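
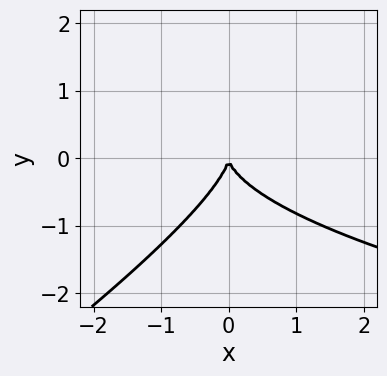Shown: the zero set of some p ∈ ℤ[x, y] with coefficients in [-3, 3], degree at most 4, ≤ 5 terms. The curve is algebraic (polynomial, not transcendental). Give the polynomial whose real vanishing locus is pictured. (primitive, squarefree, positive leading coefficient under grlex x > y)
(a) deg p = 3.
(b) Against the integer gridlines: one x-axis crossing is at x = 0; it meets the y-axis at y = 0 (among the integer gridlines).
(c) Putting this together gives p.

2*x*y^2 - 3*y^3 - 3*x^2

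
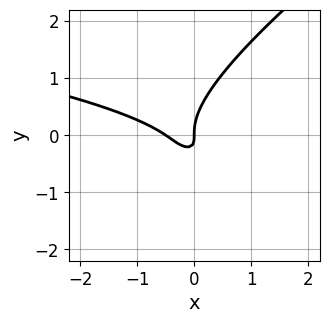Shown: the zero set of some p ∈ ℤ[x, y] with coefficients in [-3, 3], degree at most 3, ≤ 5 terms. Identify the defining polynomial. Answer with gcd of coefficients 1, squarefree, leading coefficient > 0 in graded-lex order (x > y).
2*x*y^2 - 3*y^3 + 2*x^2 + 3*x*y + x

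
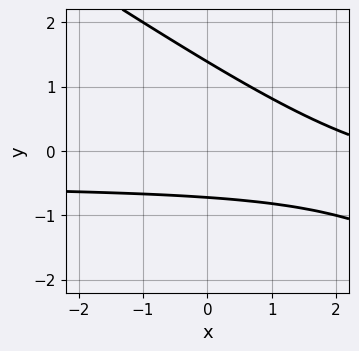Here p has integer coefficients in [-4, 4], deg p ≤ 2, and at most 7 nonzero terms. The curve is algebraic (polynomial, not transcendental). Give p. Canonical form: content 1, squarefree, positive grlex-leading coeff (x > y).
2*x*y + 3*y^2 + x - 2*y - 3

1. The degree is 2 — no degree-1 curve has this shape.
2. Observable constraints: the curve avoids every integer x-axis point in the box.
3. Assembling these constraints gives the stated polynomial.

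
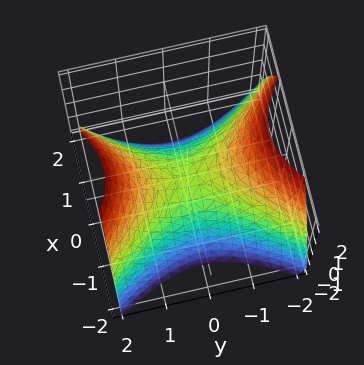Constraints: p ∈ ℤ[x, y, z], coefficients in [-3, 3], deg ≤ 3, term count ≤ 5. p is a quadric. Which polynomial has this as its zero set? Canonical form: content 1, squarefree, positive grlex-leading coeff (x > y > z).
3*x^2 - 2*y^2 + 3*z

The degree is 2 — a saddle surface; a quadric.
Symmetries: mirror symmetry y ↦ −y ⇒ only even powers of y; the x ↦ −x reflection is a symmetry, so x appears only in even powers.
Checking where it meets the axes: one x-axis crossing is at x = 0; one y-axis crossing is at y = 0.
Together with the visible shape, these determine p as stated.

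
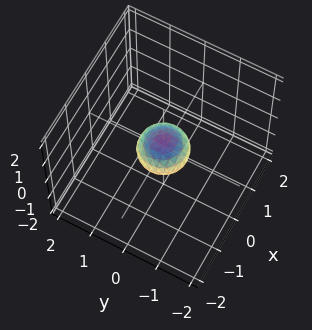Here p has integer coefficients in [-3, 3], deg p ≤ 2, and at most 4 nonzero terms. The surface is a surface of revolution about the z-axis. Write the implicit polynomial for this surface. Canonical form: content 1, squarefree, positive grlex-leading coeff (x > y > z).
2*x^2 + 2*y^2 + 3*z^2 - 1

deg p = 2. The shape is more complex than any degree-1 surface.
By symmetry, the surface is invariant under rotation about z: p = q(x² + y², z).
Against the integer gridlines: a circular section at z = 0 has radius between 0 and 1.
The integer polynomial consistent with all of this is the stated p.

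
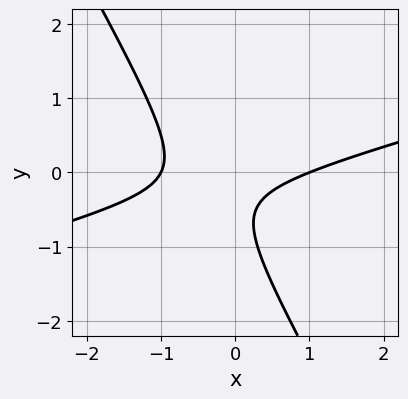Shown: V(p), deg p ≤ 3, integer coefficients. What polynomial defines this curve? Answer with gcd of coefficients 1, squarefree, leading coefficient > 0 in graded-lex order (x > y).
1. deg p = 2. A generic line meets the curve in up to 2 points.
2. Reading off the gridlines: the curve avoids every integer y-axis point in the box; among the integer gridlines, it crosses the x-axis at x ∈ {-1, 1}.
3. Matching integer coefficients to the picture gives p.

x^2 - 3*x*y - 2*y^2 - 2*y - 1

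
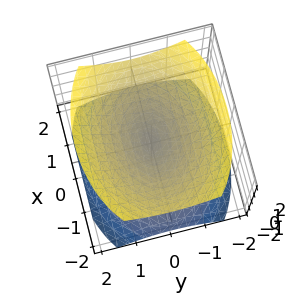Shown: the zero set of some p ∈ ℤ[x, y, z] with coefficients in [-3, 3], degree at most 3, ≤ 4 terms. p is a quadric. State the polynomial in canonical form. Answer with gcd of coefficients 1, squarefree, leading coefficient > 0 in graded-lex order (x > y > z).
1. The picture has 2 separate pieces. They look like related sheets of one shape, so recover p as a whole.
2. deg p = 2. Two nappes meeting at a single point; a quadric.
3. Symmetries: the x ↦ −x reflection is a symmetry, so x appears only in even powers; mirror symmetry z ↦ −z ⇒ only even powers of z; the y ↦ −y reflection is a symmetry, so y appears only in even powers.
4. Reading off the gridlines: it meets the z-axis at z = 0 (among the integer gridlines); one x-axis crossing is at x = 0; it meets the y-axis at y = 0 (among the integer gridlines).
5. The integer polynomial consistent with all of this is the stated p.

x^2 + 2*y^2 - 2*z^2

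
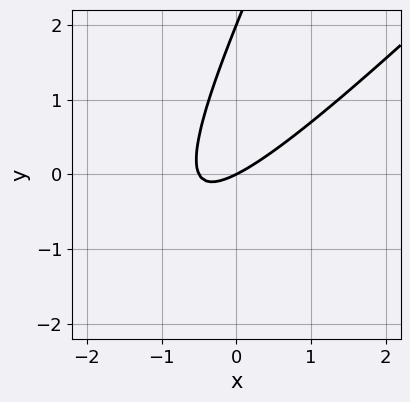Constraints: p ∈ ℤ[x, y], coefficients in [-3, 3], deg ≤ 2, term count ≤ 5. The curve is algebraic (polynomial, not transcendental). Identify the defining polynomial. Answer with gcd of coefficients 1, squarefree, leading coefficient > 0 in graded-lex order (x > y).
2*x^2 - 3*x*y + y^2 + x - 2*y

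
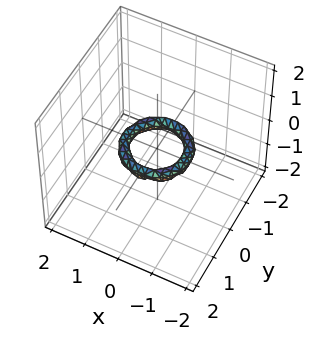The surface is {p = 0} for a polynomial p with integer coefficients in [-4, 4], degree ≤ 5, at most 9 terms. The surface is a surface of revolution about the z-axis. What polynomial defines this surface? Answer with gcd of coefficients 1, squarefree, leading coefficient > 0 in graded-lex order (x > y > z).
(a) The degree is 4 — the shape is more complex than any degree-3 surface.
(b) Symmetries: the z-axis is an axis of rotation, so x and y enter only as x² + y².
(c) Reading off the gridlines: the surface avoids every integer z-axis point in the box; the y-axis gridline crossings are at y ∈ {-1, 1}.
(d) Solving for integer coefficients yields p as stated. Check: (1, 0, 0) on the x-axis lies on the surface, and p(1, 0, 0) = 0. ✓

2*x^4 + 4*x^2*y^2 + 2*y^4 - 3*x^2 - 3*y^2 + 3*z^2 + 1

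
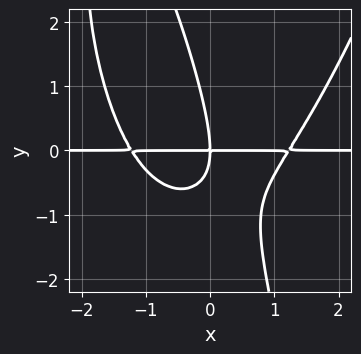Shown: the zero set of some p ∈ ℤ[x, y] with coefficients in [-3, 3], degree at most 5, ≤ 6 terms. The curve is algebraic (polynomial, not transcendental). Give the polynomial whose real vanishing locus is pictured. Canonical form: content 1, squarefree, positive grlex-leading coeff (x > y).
First, the degree is 4 — a generic line meets the curve in up to 4 points.
Next, from the axis intercepts and sections: one y-axis crossing is at y = 0; the visible x-axis segment lies entirely on the curve.
Finally, these observations pin down the coefficients.

2*x^3*y - 3*x*y^2 - y^3 - 3*x*y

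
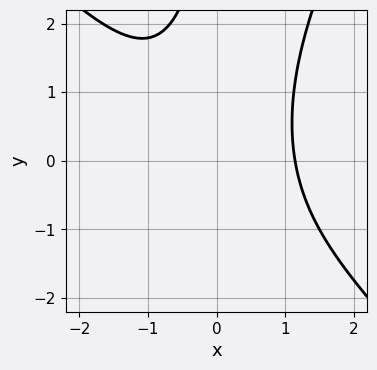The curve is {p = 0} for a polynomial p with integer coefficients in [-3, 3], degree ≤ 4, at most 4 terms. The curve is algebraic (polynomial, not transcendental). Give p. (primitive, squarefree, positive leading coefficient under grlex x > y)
deg p = 3. No degree-2 curve has this shape.
Observable constraints: no y-intercept at any integer in the box.
Assembling these constraints gives the stated polynomial.

2*x^3 + x^2*y - x*y^2 - 3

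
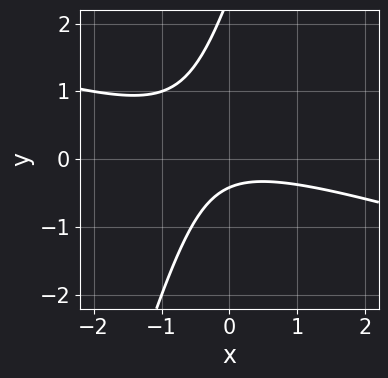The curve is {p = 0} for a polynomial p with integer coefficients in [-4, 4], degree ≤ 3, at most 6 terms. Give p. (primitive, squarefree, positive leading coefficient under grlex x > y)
(a) deg p = 2.
(b) Against the integer gridlines: no x-intercept at any integer in the box.
(c) These observations pin down the coefficients.

x^2 + 3*x*y - y^2 + 2*y + 1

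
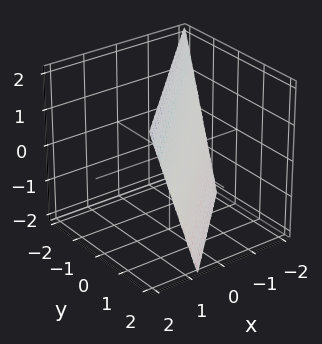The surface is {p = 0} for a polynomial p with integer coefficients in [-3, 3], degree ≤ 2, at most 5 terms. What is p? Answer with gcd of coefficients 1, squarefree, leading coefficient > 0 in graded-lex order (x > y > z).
1. deg p = 1. The surface is flat (a plane).
2. Against the integer gridlines: it meets the z-axis at z = 2 (among the integer gridlines).
3. These observations pin down the coefficients.

3*x - 3*y - z + 2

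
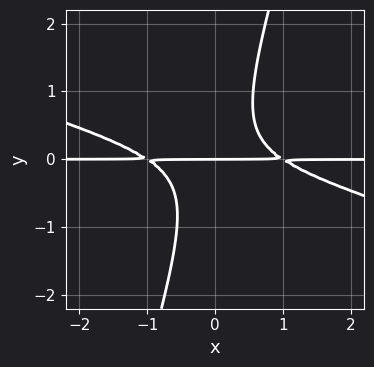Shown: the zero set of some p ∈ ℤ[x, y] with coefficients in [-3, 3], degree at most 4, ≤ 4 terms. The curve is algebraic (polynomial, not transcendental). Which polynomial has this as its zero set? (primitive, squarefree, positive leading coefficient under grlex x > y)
x^2*y + 3*x*y^2 - y^3 - y

First, the degree is 3 — no degree-2 curve has this shape.
Then, from the axis intercepts and sections: it crosses the y-axis at the gridline y = 0; every point of the x-axis in the box is on the curve.
Finally, fitting integer coefficients to these (and the overall shape) gives p.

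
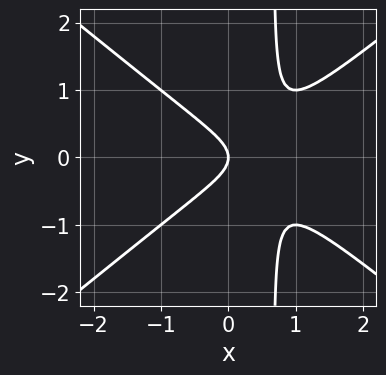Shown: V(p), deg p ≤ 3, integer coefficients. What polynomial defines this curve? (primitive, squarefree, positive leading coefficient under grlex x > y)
1. Degree: a generic line meets the curve in up to 3 points, so deg p = 3.
2. Symmetries: mirror symmetry y ↦ −y ⇒ only even powers of y.
3. From the visible intercepts: it meets the x-axis at x = 0 (among the integer gridlines); one y-axis crossing is at y = 0.
4. These observations pin down the coefficients.

2*x^3 - 3*x*y^2 - 2*x^2 + 2*y^2 + x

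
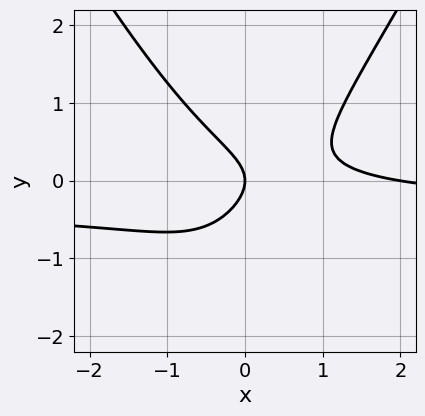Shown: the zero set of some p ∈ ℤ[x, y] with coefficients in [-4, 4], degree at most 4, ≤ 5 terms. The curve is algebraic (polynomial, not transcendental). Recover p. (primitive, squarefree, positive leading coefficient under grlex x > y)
First, degree: a generic line meets the curve in up to 3 points, so deg p = 3.
Next, checking where it meets the axes: among the integer gridlines, it crosses the x-axis at x ∈ {0, 2}; one y-axis crossing is at y = 0.
Finally, fitting integer coefficients to these (and the overall shape) gives p.

3*x^2*y - y^3 + x^2 - 3*y^2 - 2*x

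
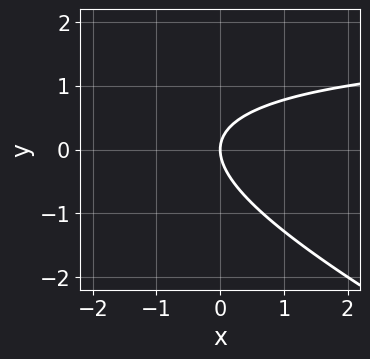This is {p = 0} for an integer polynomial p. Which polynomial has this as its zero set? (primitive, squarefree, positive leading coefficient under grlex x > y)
x*y + 2*y^2 - 2*x

1. The degree is 2 — a generic line meets the curve in up to 2 points.
2. Observable constraints: it crosses the x-axis at the gridline x = 0; it crosses the y-axis at the gridline y = 0.
3. The integer polynomial consistent with all of this is the stated p.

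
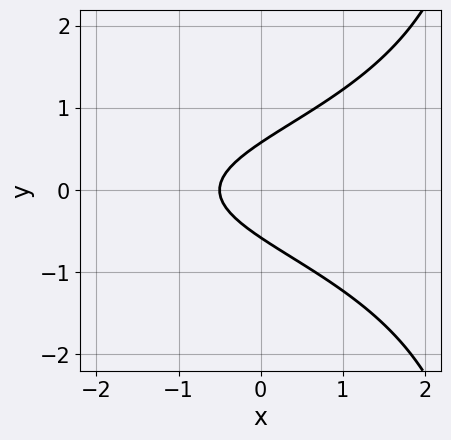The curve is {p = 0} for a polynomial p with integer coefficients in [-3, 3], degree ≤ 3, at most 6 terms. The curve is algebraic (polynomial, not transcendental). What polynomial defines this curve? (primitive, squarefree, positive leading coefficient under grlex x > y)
x*y^2 - 3*y^2 + 2*x + 1

(a) The degree is 3 — the shape is more complex than any degree-2 curve.
(b) Symmetries: the y ↦ −y reflection is a symmetry, so y appears only in even powers.
(c) Together with the visible shape, these determine p as stated.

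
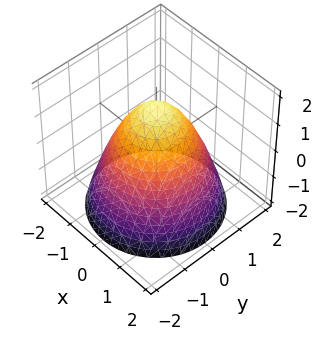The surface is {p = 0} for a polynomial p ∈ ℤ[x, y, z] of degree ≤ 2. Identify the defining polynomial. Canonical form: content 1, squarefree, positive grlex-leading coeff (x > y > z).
2*x^2 + 2*y^2 + 2*z - 3

(a) Degree: a generic line meets the surface in up to 2 points, so deg p = 2.
(b) By symmetry, the surface is invariant under rotation about z: p = q(x² + y², z).
(c) Reading off the gridlines: a circular section at z = -1 has radius between 1 and 2.
(d) Assembling these constraints gives the stated polynomial.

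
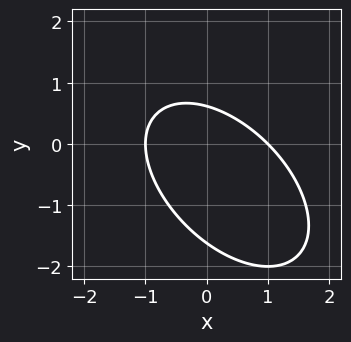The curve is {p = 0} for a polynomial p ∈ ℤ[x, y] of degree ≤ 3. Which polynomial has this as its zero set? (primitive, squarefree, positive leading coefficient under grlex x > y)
x^2 + x*y + y^2 + y - 1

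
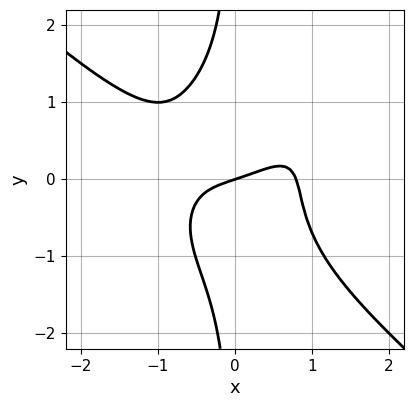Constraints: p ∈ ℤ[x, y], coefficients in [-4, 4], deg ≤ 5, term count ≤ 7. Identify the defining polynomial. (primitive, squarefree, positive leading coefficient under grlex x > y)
1. deg p = 4.
2. Reading off the gridlines: it crosses the x-axis at the gridline x = 0; one y-axis crossing is at y = 0.
3. Together with the visible shape, these determine p as stated.

2*x^4 + 3*x*y^3 - 3*x^2*y - x + 3*y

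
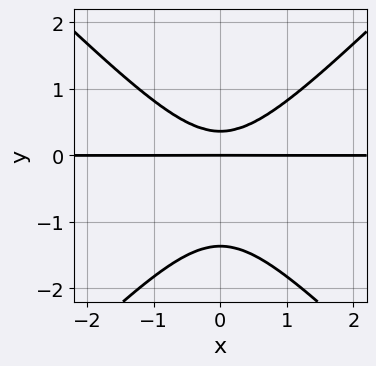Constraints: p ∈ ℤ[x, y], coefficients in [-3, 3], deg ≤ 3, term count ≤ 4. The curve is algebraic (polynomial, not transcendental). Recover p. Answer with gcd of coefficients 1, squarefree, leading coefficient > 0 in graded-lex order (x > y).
Degree: a generic line meets the curve in up to 3 points, so deg p = 3.
Symmetries: the x ↦ −x reflection is a symmetry, so x appears only in even powers.
Observable constraints: the visible x-axis segment lies entirely on the curve; it meets the y-axis at y = 0 (among the integer gridlines).
The integer polynomial consistent with all of this is the stated p.

2*x^2*y - 2*y^3 - 2*y^2 + y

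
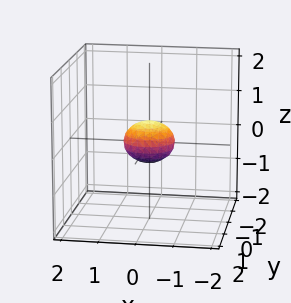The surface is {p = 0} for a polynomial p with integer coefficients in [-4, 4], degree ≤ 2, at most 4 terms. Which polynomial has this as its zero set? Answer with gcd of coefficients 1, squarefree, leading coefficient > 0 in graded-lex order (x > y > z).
(a) Degree: a closed, bounded, convex surface; a quadric, so deg p = 2.
(b) Symmetries: mirror symmetry z ↦ −z ⇒ only even powers of z; rotational symmetry about the z-axis ⇒ p depends on x, y only through x² + y².
(c) Against the integer gridlines: a circular section at z = 0 has radius between 0 and 1.
(d) Together with the visible shape, these determine p as stated.

2*x^2 + 2*y^2 + 3*z^2 - 1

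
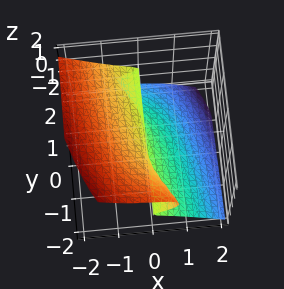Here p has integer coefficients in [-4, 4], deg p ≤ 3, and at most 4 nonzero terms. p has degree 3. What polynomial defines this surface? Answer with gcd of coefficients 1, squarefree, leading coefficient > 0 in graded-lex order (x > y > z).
2*x^3 + 2*y*z^2 + 3*z^3 + x

(a) Degree: the shape is more complex than any degree-2 surface, so deg p = 3.
(b) From the axis intercepts and sections: one z-axis crossing is at z = 0; the visible y-axis segment lies entirely on the surface; it meets the x-axis at x = 0 (among the integer gridlines).
(c) Assembling these constraints gives the stated polynomial.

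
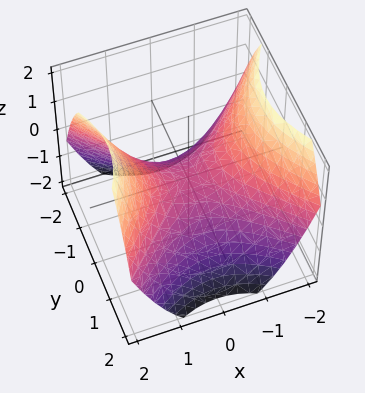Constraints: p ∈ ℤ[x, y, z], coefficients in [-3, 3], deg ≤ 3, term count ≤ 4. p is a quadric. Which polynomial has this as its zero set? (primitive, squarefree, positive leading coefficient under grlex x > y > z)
2*x^2 - 2*y^2 - 3*z

deg p = 2. A saddle surface; a quadric.
Symmetries: it's symmetric under x → −x, forcing even powers of x; mirror symmetry y ↦ −y ⇒ only even powers of y.
Reading off the gridlines: it crosses the y-axis at the gridline y = 0; one z-axis crossing is at z = 0.
Matching integer coefficients to the picture gives p.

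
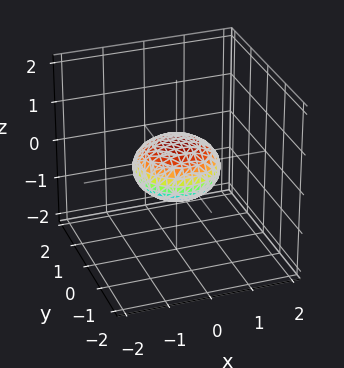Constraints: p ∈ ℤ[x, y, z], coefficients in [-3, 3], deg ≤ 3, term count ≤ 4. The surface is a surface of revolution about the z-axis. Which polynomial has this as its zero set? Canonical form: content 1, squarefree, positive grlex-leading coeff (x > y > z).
First, the degree is 2 — a generic line meets the surface in up to 2 points.
Then, by symmetry, the z-axis is an axis of rotation, so x and y enter only as x² + y².
Next, checking where it meets the axes: a circular section at z = 0 has radius exactly 1; the x-axis gridline crossings are at x ∈ {-1, 1}.
Finally, matching integer coefficients to the picture gives p. Check: (0, -1, 0) on the y-axis lies on the surface, and p(0, -1, 0) = 0. ✓

x^2 + y^2 + 2*z^2 - 1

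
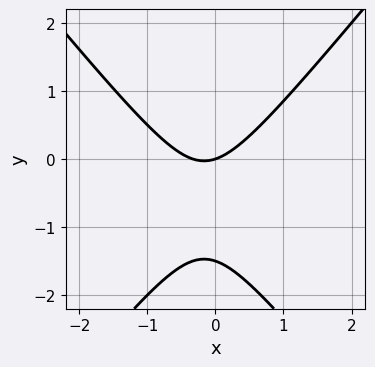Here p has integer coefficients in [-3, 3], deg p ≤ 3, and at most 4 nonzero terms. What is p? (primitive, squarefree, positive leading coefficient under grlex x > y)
1. The degree is 2 — a generic line meets the curve in up to 2 points.
2. From the axis intercepts and sections: it meets the x-axis at x = 0 (among the integer gridlines); one y-axis crossing is at y = 0.
3. The integer polynomial consistent with all of this is the stated p.

3*x^2 - 2*y^2 + x - 3*y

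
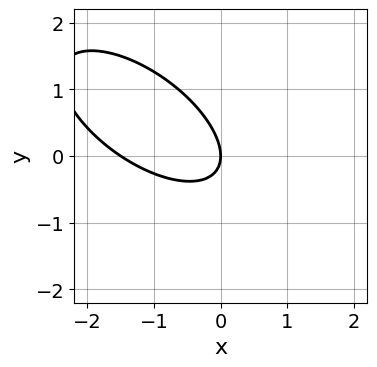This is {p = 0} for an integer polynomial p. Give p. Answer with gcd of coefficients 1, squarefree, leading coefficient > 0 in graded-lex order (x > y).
2*x^2 + 3*x*y + 3*y^2 + 3*x

1. Degree: the shape is more complex than any degree-1 curve, so deg p = 2.
2. Observable constraints: it meets the y-axis at y = 0 (among the integer gridlines); it meets the x-axis at x = 0 (among the integer gridlines).
3. Together with the visible shape, these determine p as stated.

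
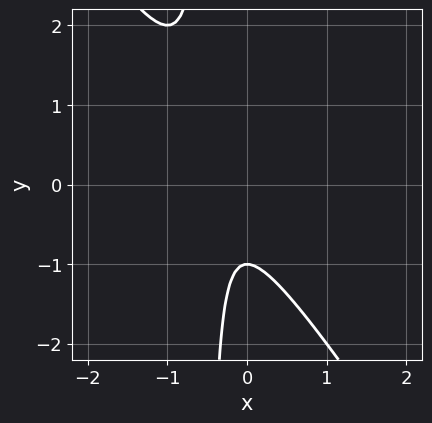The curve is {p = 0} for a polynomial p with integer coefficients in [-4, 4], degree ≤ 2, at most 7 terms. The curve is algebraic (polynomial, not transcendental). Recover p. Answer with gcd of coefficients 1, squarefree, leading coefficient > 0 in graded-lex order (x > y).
3*x^2 + 2*x*y + 2*x + y + 1

Degree: no degree-1 curve has this shape, so deg p = 2.
From the visible intercepts: it meets the y-axis at y = -1 (among the integer gridlines); the curve avoids every integer x-axis point in the box.
Assembling these constraints gives the stated polynomial.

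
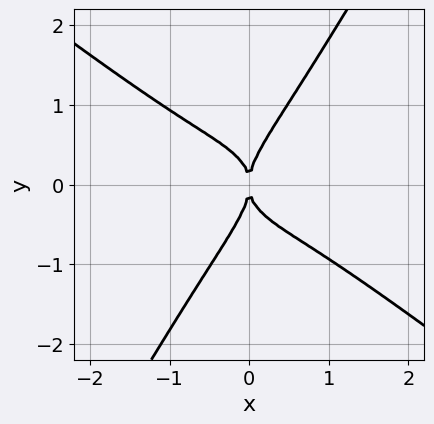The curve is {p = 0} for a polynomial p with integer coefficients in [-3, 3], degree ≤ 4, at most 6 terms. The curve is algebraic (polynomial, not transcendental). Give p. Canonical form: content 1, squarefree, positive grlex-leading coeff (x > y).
2*x^4 + 3*x*y^3 - 2*y^4 + 2*x^2

1. deg p = 4.
2. From the axis intercepts and sections: it crosses the y-axis at the gridline y = 0; one x-axis crossing is at x = 0.
3. Solving for integer coefficients yields p as stated.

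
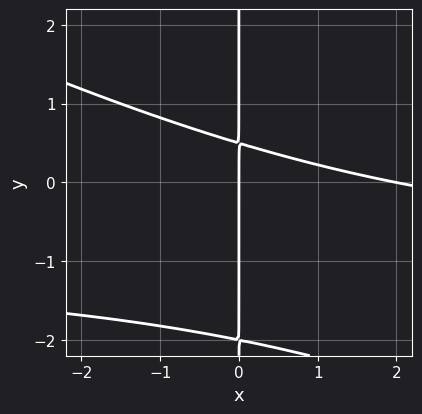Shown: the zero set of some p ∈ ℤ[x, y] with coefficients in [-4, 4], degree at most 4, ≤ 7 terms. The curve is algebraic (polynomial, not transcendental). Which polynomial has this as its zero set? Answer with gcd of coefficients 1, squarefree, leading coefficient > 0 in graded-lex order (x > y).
x^2*y + 2*x*y^2 + x^2 + 3*x*y - 2*x

(a) Degree: a generic line meets the curve in up to 3 points, so deg p = 3.
(b) From the visible intercepts: among the integer gridlines, it crosses the x-axis at x ∈ {0, 2}; every point of the y-axis in the box is on the curve.
(c) Matching integer coefficients to the picture gives p.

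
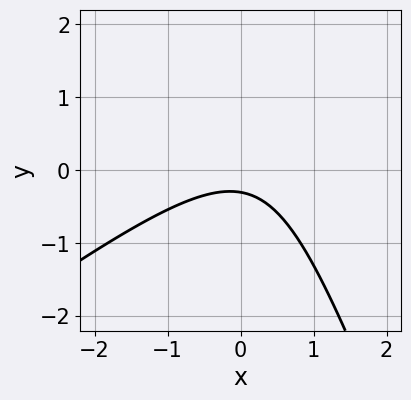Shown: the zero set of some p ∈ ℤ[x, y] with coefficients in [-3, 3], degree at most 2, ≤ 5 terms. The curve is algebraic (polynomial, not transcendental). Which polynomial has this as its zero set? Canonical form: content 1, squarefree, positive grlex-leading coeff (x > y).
2*x^2 - 2*x*y - y^2 + 3*y + 1

1. Degree: no degree-1 curve has this shape, so deg p = 2.
2. Against the integer gridlines: no x-intercept at any integer in the box.
3. Solving for integer coefficients yields p as stated.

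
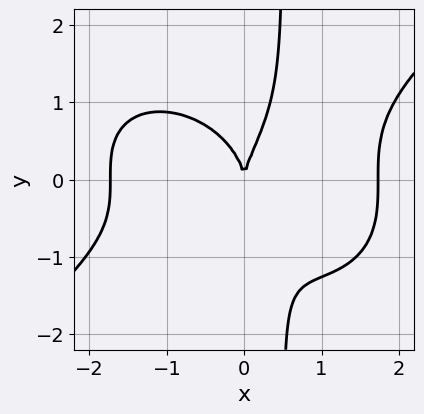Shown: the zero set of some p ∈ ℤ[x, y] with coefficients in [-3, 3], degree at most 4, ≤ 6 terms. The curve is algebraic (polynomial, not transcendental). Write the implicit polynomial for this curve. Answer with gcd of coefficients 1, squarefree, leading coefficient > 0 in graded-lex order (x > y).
Degree: no degree-3 curve has this shape, so deg p = 4.
From the visible intercepts: it crosses the x-axis at the gridline x = 0; one y-axis crossing is at y = 0.
Together with the visible shape, these determine p as stated.

x^4 - 2*x*y^3 + y^3 - 3*x^2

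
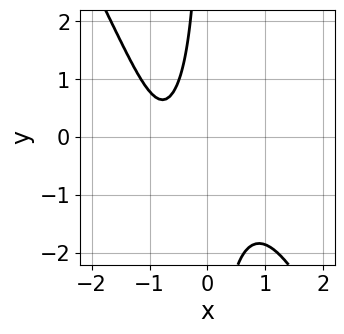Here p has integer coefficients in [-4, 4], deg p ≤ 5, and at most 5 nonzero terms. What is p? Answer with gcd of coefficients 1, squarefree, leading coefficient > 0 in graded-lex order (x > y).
(a) Degree: a generic line meets the curve in up to 4 points, so deg p = 4.
(b) Checking where it meets the axes: the curve avoids every integer x-axis point in the box; the curve avoids every integer y-axis point in the box.
(c) The integer polynomial consistent with all of this is the stated p.

3*x^4 - x^2*y^2 + 3*x*y + 3*x + 3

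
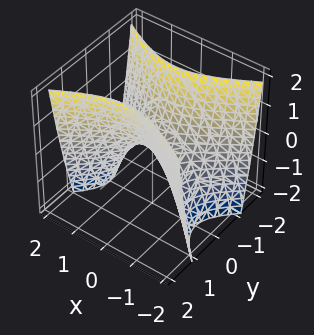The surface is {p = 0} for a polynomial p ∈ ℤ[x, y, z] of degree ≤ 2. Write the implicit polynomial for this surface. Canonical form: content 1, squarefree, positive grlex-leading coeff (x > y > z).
(a) deg p = 2. A saddle surface; a quadric.
(b) Symmetries: mirror symmetry y ↦ −y ⇒ only even powers of y; the x ↦ −x reflection is a symmetry, so x appears only in even powers.
(c) From the visible intercepts: it crosses the z-axis at the gridline z = 0; it crosses the y-axis at the gridline y = 0; one x-axis crossing is at x = 0.
(d) Solving for integer coefficients yields p as stated.

x^2 - 2*y^2 + z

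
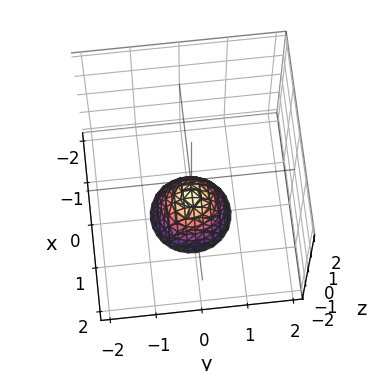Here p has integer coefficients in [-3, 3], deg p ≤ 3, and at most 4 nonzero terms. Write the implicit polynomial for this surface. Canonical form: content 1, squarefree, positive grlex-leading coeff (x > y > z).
3*x^2 + 3*y^2 + 2*z + 2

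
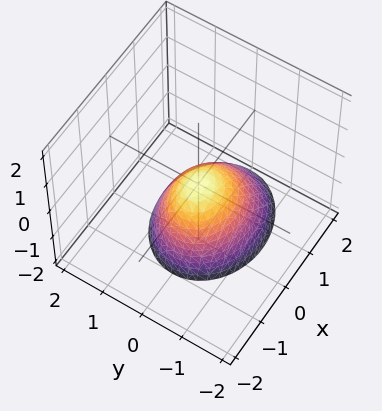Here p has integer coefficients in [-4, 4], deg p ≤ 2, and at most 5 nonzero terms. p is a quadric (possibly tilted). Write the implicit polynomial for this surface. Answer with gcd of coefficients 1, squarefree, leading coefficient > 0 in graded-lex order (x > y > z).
Degree: a generic line meets the surface in up to 2 points, so deg p = 2.
Against the integer gridlines: it crosses the y-axis at the gridline y = 0; it crosses the x-axis at the gridline x = 0; one z-axis crossing is at z = 0.
These observations pin down the coefficients.

2*x^2 + x*z + 3*y^2 + 2*z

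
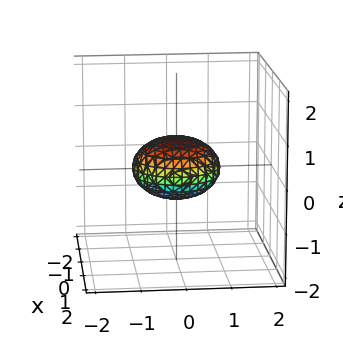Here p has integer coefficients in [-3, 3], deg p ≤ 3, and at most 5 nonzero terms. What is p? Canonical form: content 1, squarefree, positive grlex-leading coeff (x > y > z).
x^2 + y^2 + 2*z^2 - 1

(a) deg p = 2.
(b) By symmetry, the z-axis is an axis of rotation, so x and y enter only as x² + y²; mirror symmetry z ↦ −z ⇒ only even powers of z.
(c) From the axis intercepts and sections: the y-axis gridline crossings are at y ∈ {-1, 1}; a circular section at z = 0 has radius exactly 1; the x-axis gridline crossings are at x ∈ {-1, 1}.
(d) Solving for integer coefficients yields p as stated.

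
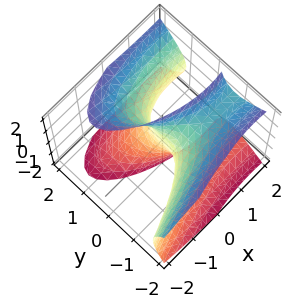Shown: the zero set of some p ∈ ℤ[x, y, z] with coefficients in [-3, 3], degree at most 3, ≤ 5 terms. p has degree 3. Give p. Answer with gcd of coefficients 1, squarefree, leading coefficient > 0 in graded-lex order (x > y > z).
2*y^3 - 2*y*z^2 + x^2 - 3*x

1. Degree: a generic line meets the surface in up to 3 points, so deg p = 3.
2. Checking where it meets the axes: the visible z-axis segment lies entirely on the surface; one x-axis crossing is at x = 0.
3. Together with the visible shape, these determine p as stated.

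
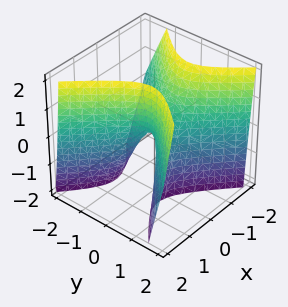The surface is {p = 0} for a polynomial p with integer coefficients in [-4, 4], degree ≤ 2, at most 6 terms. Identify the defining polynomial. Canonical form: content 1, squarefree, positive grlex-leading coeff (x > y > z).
3*x^2 + x*z - 3*y^2 + y*z - z

(a) Degree: no degree-1 surface has this shape, so deg p = 2.
(b) Checking where it meets the axes: one x-axis crossing is at x = 0; one y-axis crossing is at y = 0; one z-axis crossing is at z = 0.
(c) Fitting integer coefficients to these (and the overall shape) gives p.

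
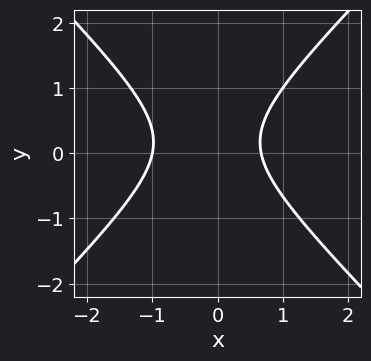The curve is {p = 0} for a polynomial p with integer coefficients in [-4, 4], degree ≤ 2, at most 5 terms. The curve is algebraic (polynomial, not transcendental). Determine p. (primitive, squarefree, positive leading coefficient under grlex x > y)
3*x^2 - 3*y^2 + x + y - 2

1. The degree is 2 — no degree-1 curve has this shape.
2. From the axis intercepts and sections: it misses every integer gridline on the y-axis; one x-axis crossing is at x = -1.
3. Matching integer coefficients to the picture gives p.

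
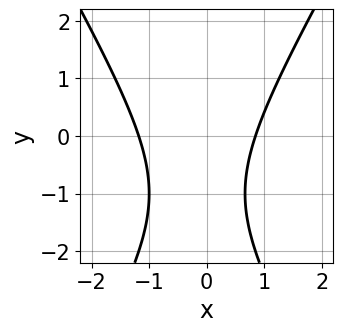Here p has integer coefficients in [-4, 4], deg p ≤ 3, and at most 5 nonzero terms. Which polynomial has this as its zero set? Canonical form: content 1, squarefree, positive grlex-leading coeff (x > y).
(a) The degree is 2 — no degree-1 curve has this shape.
(b) From the visible intercepts: no y-intercept at any integer in the box.
(c) The integer polynomial consistent with all of this is the stated p.

3*x^2 - y^2 + x - 2*y - 3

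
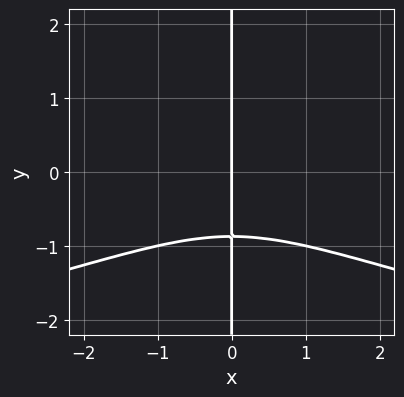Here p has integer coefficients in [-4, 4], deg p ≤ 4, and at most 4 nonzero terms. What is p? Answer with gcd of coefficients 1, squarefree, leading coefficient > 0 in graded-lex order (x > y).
The degree is 4 — no degree-3 curve has this shape.
Checking where it meets the axes: every point of the y-axis in the box is on the curve; one x-axis crossing is at x = 0.
Matching integer coefficients to the picture gives p.

3*x*y^3 + x^3 + 2*x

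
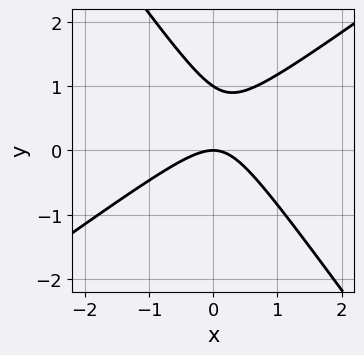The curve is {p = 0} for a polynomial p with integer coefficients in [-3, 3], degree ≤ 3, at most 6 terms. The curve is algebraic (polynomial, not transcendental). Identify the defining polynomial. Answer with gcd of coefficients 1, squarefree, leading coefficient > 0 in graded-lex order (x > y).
1. The degree is 2 — the shape is more complex than any degree-1 curve.
2. Observable constraints: it meets the x-axis at x = 0 (among the integer gridlines); the y-axis gridline crossings are at y ∈ {0, 1}.
3. Together with the visible shape, these determine p as stated.

3*x^2 - 2*x*y - 3*y^2 + 3*y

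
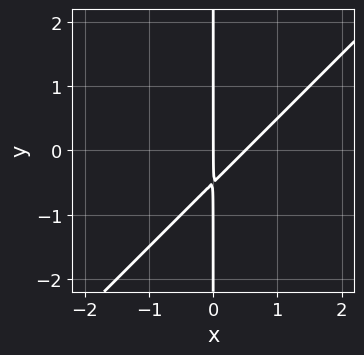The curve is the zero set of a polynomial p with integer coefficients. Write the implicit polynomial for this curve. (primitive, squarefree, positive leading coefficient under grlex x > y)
2*x^2 - 2*x*y - x

First, deg p = 2. A generic line meets the curve in up to 2 points.
Next, reading off the gridlines: the visible y-axis segment lies entirely on the curve; it meets the x-axis at x = 0 (among the integer gridlines).
Finally, matching integer coefficients to the picture gives p.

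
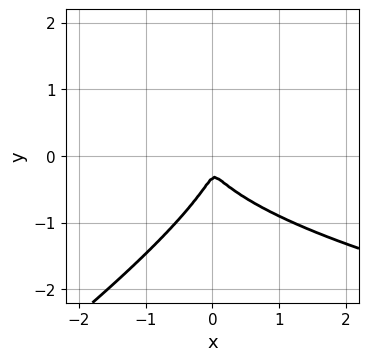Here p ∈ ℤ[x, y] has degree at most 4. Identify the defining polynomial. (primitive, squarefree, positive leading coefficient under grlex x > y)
2*x*y^2 - 3*y^3 - 3*x^2 - y^2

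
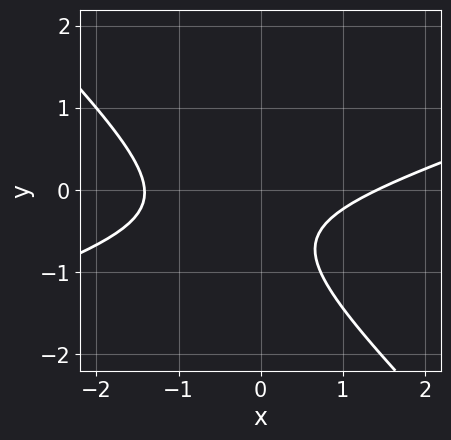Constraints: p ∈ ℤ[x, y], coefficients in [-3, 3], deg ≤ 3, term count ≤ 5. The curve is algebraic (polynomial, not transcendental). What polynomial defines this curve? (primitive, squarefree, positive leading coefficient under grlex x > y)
x^2 - 2*x*y - 3*y^2 - 3*y - 2

(a) The degree is 2 — a generic line meets the curve in up to 2 points.
(b) Checking where it meets the axes: it misses every integer gridline on the y-axis.
(c) These observations pin down the coefficients.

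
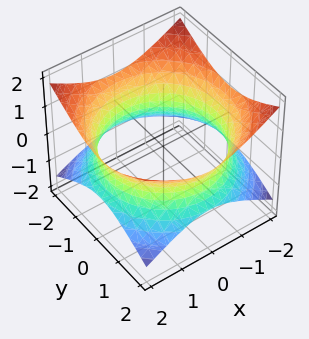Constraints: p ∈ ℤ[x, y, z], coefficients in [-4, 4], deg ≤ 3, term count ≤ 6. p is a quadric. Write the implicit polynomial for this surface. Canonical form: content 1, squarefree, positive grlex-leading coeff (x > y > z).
Degree: one connected sheet with a waist; a quadric, so deg p = 2.
By symmetry, every cross-section ⟂ z is a circle, so x, y appear only via x² + y²; it's symmetric under z → −z, forcing even powers of z.
From the axis intercepts and sections: a circular section at z = 0 has radius between 1 and 2; no z-intercept at any integer in the box.
Assembling these constraints gives the stated polynomial.

x^2 + y^2 - 2*z^2 - 3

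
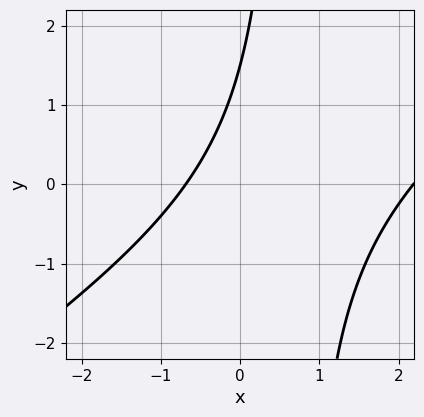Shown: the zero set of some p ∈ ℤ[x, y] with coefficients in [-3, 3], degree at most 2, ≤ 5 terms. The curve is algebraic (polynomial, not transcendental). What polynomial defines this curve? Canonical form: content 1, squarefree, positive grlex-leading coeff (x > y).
2*x^2 - 3*x*y - 3*x + 2*y - 3

deg p = 2.
Putting this together gives p.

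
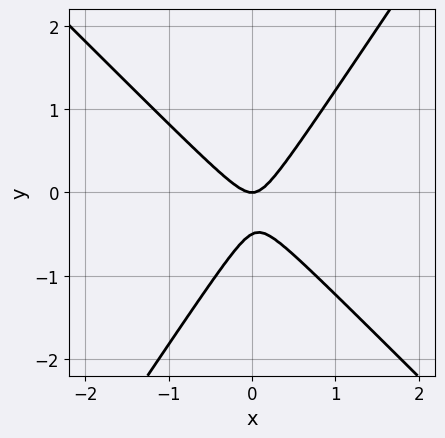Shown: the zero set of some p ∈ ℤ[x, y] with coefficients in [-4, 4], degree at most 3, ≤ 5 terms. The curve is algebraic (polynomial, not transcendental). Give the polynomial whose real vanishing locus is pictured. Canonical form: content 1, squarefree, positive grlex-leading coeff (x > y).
3*x^2 + x*y - 2*y^2 - y

(a) Degree: a generic line meets the curve in up to 2 points, so deg p = 2.
(b) Reading off the gridlines: one x-axis crossing is at x = 0; it meets the y-axis at y = 0 (among the integer gridlines).
(c) Together with the visible shape, these determine p as stated.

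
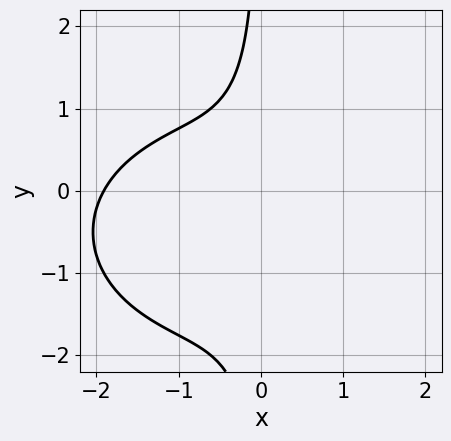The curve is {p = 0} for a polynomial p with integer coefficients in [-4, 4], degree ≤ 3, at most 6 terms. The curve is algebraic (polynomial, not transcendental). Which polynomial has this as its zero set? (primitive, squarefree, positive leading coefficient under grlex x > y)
2*x^3 + 3*x*y^2 + 3*x^2 + 3*x*y + 3

(a) The degree is 3 — the shape is more complex than any degree-2 curve.
(b) Reading off the gridlines: the curve avoids every integer y-axis point in the box.
(c) Putting this together gives p.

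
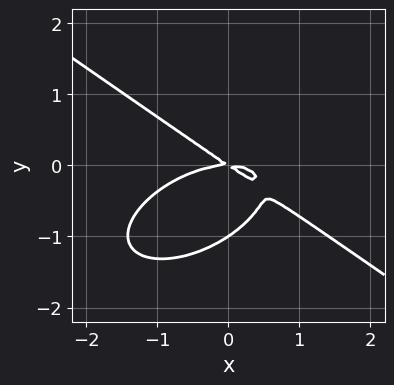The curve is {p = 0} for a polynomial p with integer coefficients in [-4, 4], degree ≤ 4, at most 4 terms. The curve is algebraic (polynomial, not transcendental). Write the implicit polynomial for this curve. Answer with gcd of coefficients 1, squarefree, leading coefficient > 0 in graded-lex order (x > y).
First, the degree is 3 — no degree-2 curve has this shape.
Next, from the axis intercepts and sections: it meets the x-axis at x = 0 (among the integer gridlines); among the integer gridlines, it crosses the y-axis at y ∈ {-1, 0}.
Finally, fitting integer coefficients to these (and the overall shape) gives p.

x^3 + 3*y^3 + 2*x*y + 3*y^2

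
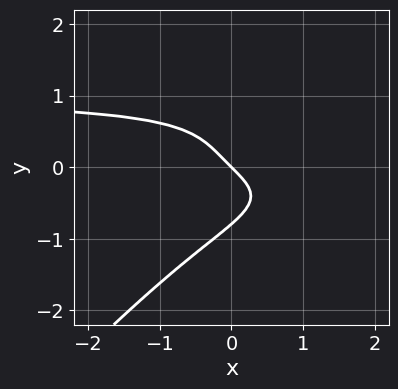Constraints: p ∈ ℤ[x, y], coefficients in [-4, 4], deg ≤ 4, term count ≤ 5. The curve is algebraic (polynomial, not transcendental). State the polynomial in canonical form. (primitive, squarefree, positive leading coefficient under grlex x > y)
2*x*y^3 - 2*y^4 - x*y^2 - x - y

Degree: no degree-3 curve has this shape, so deg p = 4.
Observable constraints: it crosses the x-axis at the gridline x = 0; it crosses the y-axis at the gridline y = 0.
Together with the visible shape, these determine p as stated.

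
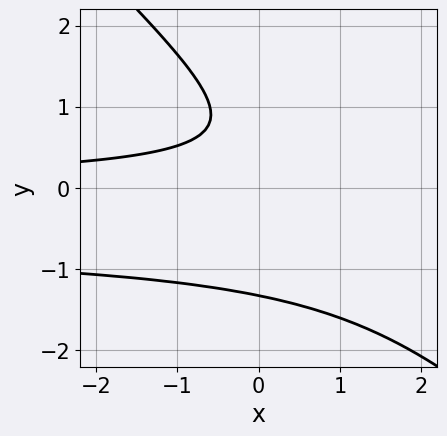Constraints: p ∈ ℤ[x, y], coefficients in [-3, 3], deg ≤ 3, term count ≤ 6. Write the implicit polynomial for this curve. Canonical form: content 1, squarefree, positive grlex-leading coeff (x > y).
3*x*y^2 + 3*y^3 + 2*x*y - 3*y + 3

First, the degree is 3 — the shape is more complex than any degree-2 curve.
Next, against the integer gridlines: it misses every integer gridline on the x-axis.
Finally, putting this together gives p.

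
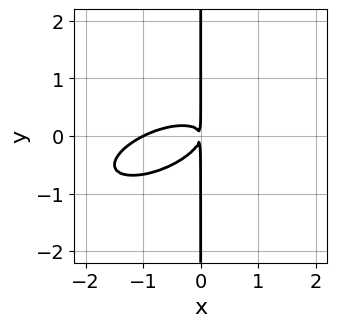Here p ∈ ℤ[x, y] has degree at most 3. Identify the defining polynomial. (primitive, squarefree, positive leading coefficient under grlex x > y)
1. Degree: a generic line meets the curve in up to 3 points, so deg p = 3.
2. From the visible intercepts: the visible y-axis segment lies entirely on the curve; one x-axis crossing is at x = -1.
3. Putting this together gives p.

x^3 - 2*x^2*y + 3*x*y^2 + x^2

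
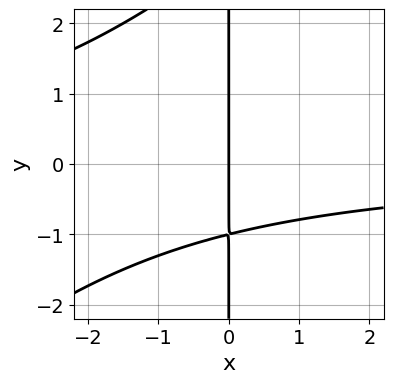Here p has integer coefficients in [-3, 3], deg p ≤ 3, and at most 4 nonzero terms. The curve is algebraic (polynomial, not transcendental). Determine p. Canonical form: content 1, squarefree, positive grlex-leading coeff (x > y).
x^2*y - x*y^2 + 2*x*y + 3*x

First, the degree is 3 — the shape is more complex than any degree-2 curve.
Next, checking where it meets the axes: every point of the y-axis in the box is on the curve; one x-axis crossing is at x = 0.
Finally, assembling these constraints gives the stated polynomial.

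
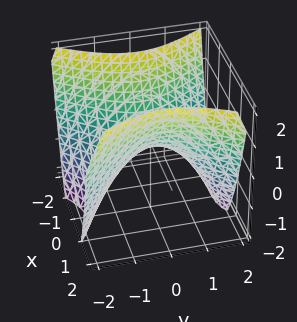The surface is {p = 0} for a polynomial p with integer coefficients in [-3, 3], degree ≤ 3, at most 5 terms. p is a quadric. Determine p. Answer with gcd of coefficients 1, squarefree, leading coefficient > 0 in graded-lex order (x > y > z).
Degree: a hyperbolic paraboloid; a quadric, so deg p = 2.
Symmetries: mirror symmetry y ↦ −y ⇒ only even powers of y; mirror symmetry x ↦ −x ⇒ only even powers of x.
Reading off the gridlines: it crosses the y-axis at the gridline y = 0; it crosses the x-axis at the gridline x = 0; one z-axis crossing is at z = 0.
Fitting integer coefficients to these (and the overall shape) gives p.

3*x^2 - 2*y^2 - 3*z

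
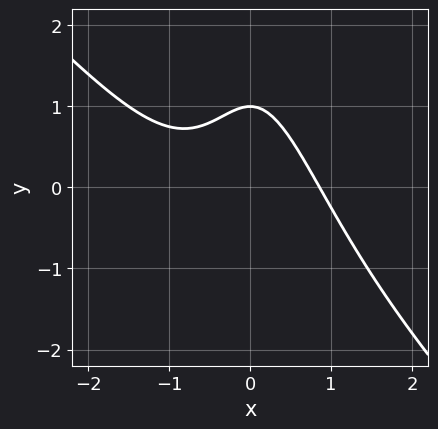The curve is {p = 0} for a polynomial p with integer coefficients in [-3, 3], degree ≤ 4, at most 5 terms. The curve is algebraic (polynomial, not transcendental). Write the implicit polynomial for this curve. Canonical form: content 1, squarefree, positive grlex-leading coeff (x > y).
2*x^3 + 2*x^2*y + x^2 + 2*y - 2

First, deg p = 3.
Next, from the visible intercepts: one y-axis crossing is at y = 1.
Finally, together with the visible shape, these determine p as stated.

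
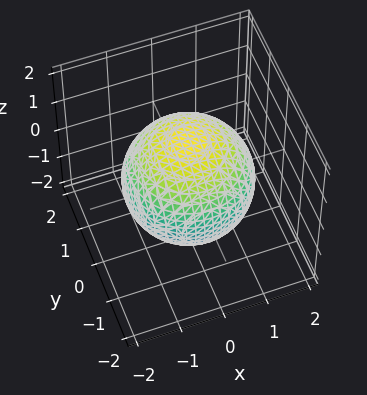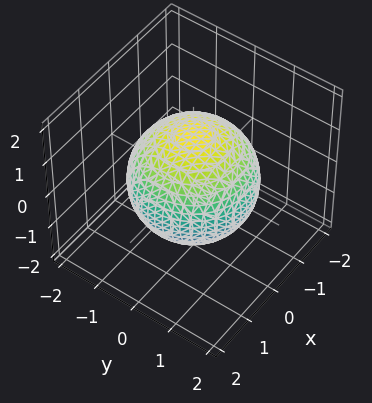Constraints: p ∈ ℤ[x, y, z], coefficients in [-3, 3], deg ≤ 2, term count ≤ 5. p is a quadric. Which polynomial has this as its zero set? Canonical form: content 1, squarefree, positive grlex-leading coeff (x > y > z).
deg p = 2. A closed, bounded, convex surface; a quadric.
By symmetry, the z-axis is an axis of rotation, so x and y enter only as x² + y²; the z ↦ −z reflection is a symmetry, so z appears only in even powers.
From the axis intercepts and sections: a circular section at z = 0 has radius between 1 and 2.
Assembling these constraints gives the stated polynomial.

x^2 + y^2 + z^2 - 2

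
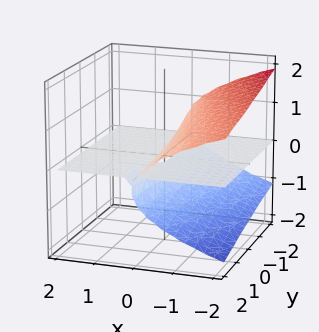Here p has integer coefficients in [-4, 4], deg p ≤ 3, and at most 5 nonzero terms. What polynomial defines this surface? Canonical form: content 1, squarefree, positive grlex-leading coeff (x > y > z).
y*z^2 + 3*z^3 + 3*x*z

First, the degree is 3 — the shape is more complex than any degree-2 surface.
Next, against the integer gridlines: it meets the z-axis at z = 0 (among the integer gridlines); every point of the y-axis in the box is on the surface; every point of the x-axis in the box is on the surface.
Finally, putting this together gives p.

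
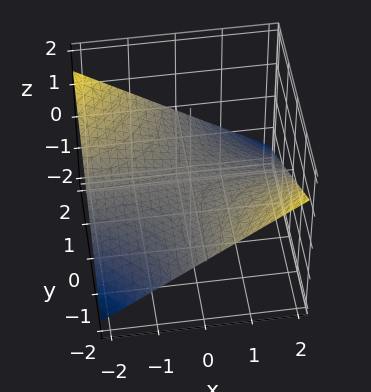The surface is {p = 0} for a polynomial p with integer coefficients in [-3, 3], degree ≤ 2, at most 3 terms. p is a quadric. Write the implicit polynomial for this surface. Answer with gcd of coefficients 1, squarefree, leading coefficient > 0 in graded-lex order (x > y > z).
x*y + 3*z

First, the degree is 2 — a saddle surface; a quadric.
Then, checking where it meets the axes: it meets the z-axis at z = 0 (among the integer gridlines); the visible x-axis segment lies entirely on the surface; every point of the y-axis in the box is on the surface.
Finally, these observations pin down the coefficients.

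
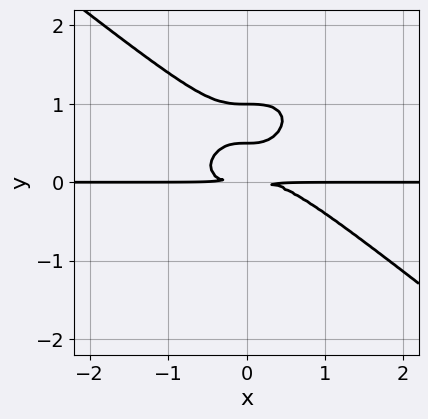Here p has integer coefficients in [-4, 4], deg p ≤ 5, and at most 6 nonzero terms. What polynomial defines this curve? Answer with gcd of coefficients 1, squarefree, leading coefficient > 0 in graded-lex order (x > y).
x^3*y + 2*y^4 - 3*y^3 + y^2

First, deg p = 4. A generic line meets the curve in up to 4 points.
Then, observable constraints: one y-axis crossing is at y = 1; the visible x-axis segment lies entirely on the curve.
Finally, assembling these constraints gives the stated polynomial.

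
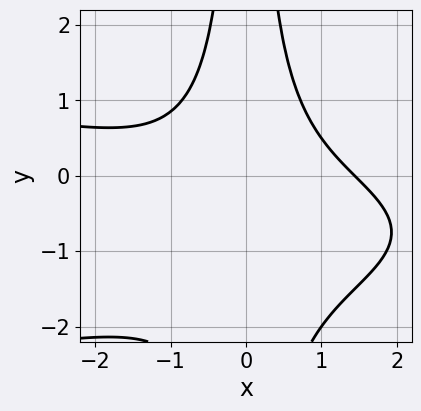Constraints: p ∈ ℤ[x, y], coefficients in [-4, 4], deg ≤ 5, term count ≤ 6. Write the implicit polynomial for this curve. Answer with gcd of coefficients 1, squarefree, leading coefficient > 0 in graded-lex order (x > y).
First, deg p = 4.
Next, from the axis intercepts and sections: no y-intercept at any integer in the box.
Finally, the integer polynomial consistent with all of this is the stated p.

2*x^2*y^2 + x^3 + 3*x^2*y - 3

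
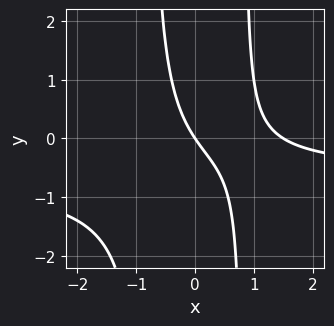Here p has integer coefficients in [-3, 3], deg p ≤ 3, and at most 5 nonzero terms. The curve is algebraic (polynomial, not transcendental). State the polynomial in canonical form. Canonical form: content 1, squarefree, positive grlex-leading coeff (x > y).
3*x^2*y + 2*x^2 - 3*x - 2*y

First, degree: the shape is more complex than any degree-2 curve, so deg p = 3.
Next, reading off the gridlines: it meets the x-axis at x = 0 (among the integer gridlines); one y-axis crossing is at y = 0.
Finally, matching integer coefficients to the picture gives p.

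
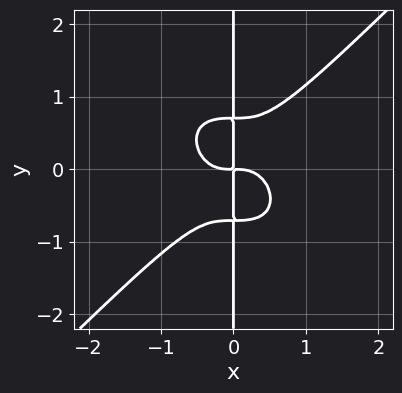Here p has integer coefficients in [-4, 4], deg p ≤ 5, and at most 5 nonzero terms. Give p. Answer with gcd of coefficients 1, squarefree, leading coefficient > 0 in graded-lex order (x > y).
2*x^4 - 2*x*y^3 + x*y

1. deg p = 4. No degree-3 curve has this shape.
2. From the axis intercepts and sections: the visible y-axis segment lies entirely on the curve.
3. Fitting integer coefficients to these (and the overall shape) gives p.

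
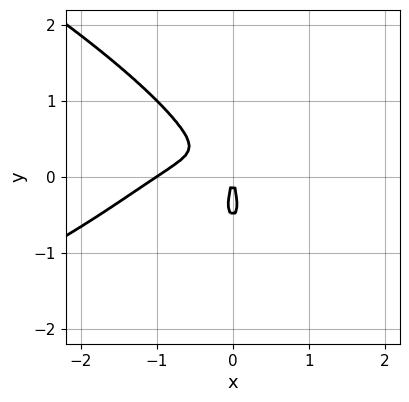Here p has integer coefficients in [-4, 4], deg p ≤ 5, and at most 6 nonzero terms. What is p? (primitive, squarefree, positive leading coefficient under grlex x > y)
2*y^4 + 2*x^3 - 3*x^2*y + y^3 + 2*x^2

1. Degree: a generic line meets the curve in up to 4 points, so deg p = 4.
2. From the visible intercepts: among the integer gridlines, it crosses the x-axis at x ∈ {-1, 0}; one y-axis crossing is at y = 0.
3. Together with the visible shape, these determine p as stated.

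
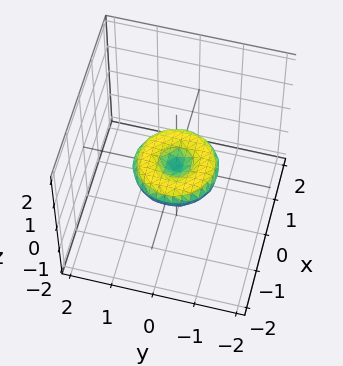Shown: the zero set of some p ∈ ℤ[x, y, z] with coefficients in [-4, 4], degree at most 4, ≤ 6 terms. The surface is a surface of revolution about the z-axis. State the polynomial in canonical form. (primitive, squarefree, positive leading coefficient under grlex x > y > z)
x^4 + 2*x^2*y^2 + y^4 - x^2 - y^2 + 3*z^2

Degree: the shape is more complex than any degree-3 surface, so deg p = 4.
Symmetry: the surface is invariant under rotation about z: p = q(x² + y², z).
Checking where it meets the axes: a circular section at z = 0 has radius exactly 1; among the integer gridlines, it crosses the y-axis at y ∈ {-1, 0, 1}; it meets the z-axis at z = 0 (among the integer gridlines); among the integer gridlines, it crosses the x-axis at x ∈ {-1, 0, 1}.
Matching integer coefficients to the picture gives p.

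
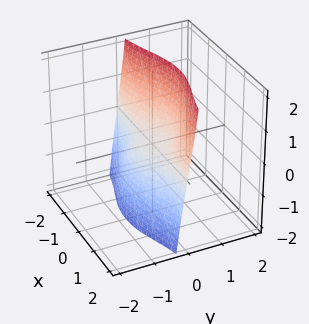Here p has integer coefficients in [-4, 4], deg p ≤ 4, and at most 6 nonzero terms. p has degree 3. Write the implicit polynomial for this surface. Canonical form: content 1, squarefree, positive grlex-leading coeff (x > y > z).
(a) The degree is 3 — the shape is more complex than any degree-2 surface.
(b) Reading off the gridlines: every point of the x-axis in the box is on the surface; one z-axis crossing is at z = 0.
(c) Together with the visible shape, these determine p as stated.

3*x^2*y + 3*y^3 + 2*y^2*z - 2*z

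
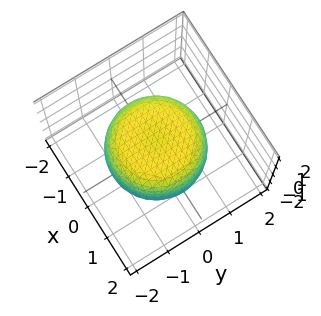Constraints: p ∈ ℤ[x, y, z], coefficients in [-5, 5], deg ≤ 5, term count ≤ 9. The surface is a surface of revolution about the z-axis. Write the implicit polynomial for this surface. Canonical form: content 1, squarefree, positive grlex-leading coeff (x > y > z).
deg p = 4. The shape is more complex than any degree-3 surface.
Symmetries: every cross-section ⟂ z is a circle, so x, y appear only via x² + y².
Against the integer gridlines: a circular section at z = -1 has radius exactly 1; among the integer gridlines, it crosses the z-axis at z ∈ {-1, 1}.
Assembling these constraints gives the stated polynomial.

2*x^4 + 4*x^2*y^2 + 2*y^4 - 2*x^2 - 2*y^2 + 3*z^2 - 3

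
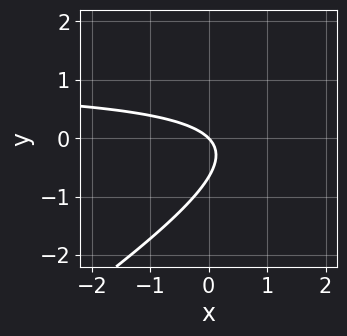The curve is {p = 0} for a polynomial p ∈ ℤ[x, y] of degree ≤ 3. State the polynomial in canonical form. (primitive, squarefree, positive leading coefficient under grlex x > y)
2*x*y - 3*y^2 - 2*x - 2*y

First, the degree is 2 — a generic line meets the curve in up to 2 points.
Then, from the axis intercepts and sections: one y-axis crossing is at y = 0; it crosses the x-axis at the gridline x = 0.
Finally, the integer polynomial consistent with all of this is the stated p.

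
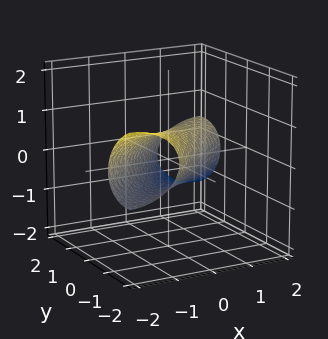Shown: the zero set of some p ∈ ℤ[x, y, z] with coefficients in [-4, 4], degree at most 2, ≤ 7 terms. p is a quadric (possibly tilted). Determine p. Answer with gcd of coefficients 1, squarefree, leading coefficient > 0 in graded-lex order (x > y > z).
(a) deg p = 2. No degree-1 surface has this shape.
(b) Reading off the gridlines: the x-axis gridline crossings are at x ∈ {-1, 1}; the y-axis gridline crossings are at y ∈ {-1, 1}.
(c) Assembling these constraints gives the stated polynomial.

x^2 - 2*x*y + y^2 + y*z + 2*z^2 - 1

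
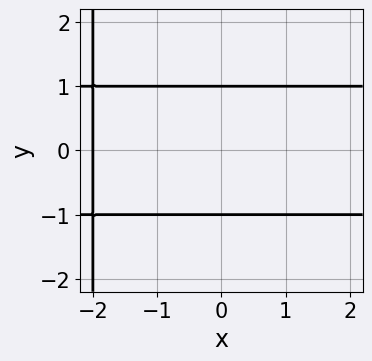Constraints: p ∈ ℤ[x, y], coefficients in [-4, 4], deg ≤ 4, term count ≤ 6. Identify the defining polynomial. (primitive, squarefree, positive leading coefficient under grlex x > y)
(a) The degree is 3 — no degree-2 curve has this shape.
(b) Symmetries: it's symmetric under y → −y, forcing even powers of y.
(c) From the axis intercepts and sections: one x-axis crossing is at x = -2; among the integer gridlines, it crosses the y-axis at y ∈ {-1, 1}.
(d) Fitting integer coefficients to these (and the overall shape) gives p.

x*y^2 + 2*y^2 - x - 2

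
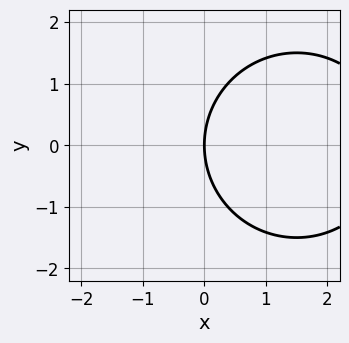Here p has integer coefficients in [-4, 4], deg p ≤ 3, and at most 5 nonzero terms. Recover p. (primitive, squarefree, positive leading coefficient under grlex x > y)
(a) deg p = 2. The shape is more complex than any degree-1 curve.
(b) Symmetries: it's symmetric under y → −y, forcing even powers of y.
(c) Against the integer gridlines: one y-axis crossing is at y = 0; one x-axis crossing is at x = 0.
(d) Solving for integer coefficients yields p as stated.

x^2 + y^2 - 3*x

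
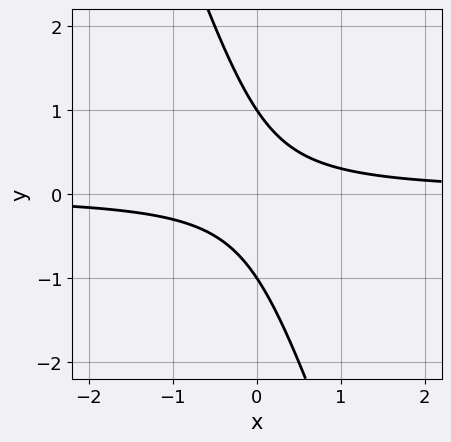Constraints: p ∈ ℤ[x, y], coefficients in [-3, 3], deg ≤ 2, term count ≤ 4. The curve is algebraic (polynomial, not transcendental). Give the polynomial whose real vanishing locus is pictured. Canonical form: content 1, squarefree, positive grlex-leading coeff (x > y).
3*x*y + y^2 - 1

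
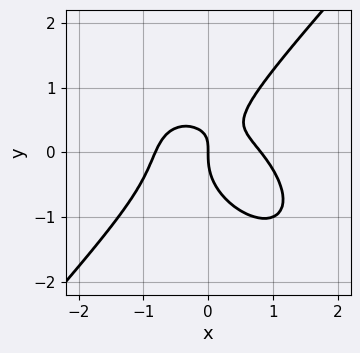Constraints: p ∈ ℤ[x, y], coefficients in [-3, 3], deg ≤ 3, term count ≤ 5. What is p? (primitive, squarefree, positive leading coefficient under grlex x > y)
The degree is 3 — the shape is more complex than any degree-2 curve.
Reading off the gridlines: it crosses the y-axis at the gridline y = 0; it meets the x-axis at x = 0 (among the integer gridlines).
These observations pin down the coefficients.

3*x^3 + x^2*y - 3*y^3 + 3*x*y - 2*x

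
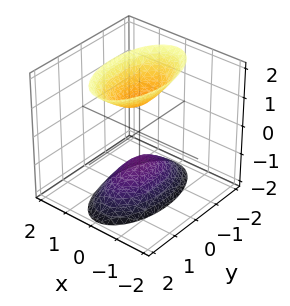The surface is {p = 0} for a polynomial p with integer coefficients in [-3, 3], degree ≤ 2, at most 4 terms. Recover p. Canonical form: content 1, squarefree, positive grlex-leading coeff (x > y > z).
1. The picture has 2 separate pieces. Treating them together as one polynomial.
2. deg p = 2. Two separate bowl-shaped sheets opening away from each other; a quadric.
3. Symmetries: it's symmetric under y → −y, forcing even powers of y; the x ↦ −x reflection is a symmetry, so x appears only in even powers; the z ↦ −z reflection is a symmetry, so z appears only in even powers.
4. Observable constraints: the z-axis gridline crossings are at z ∈ {-1, 1}; it misses every integer gridline on the x-axis.
5. Matching integer coefficients to the picture gives p.

3*x^2 + y^2 - z^2 + 1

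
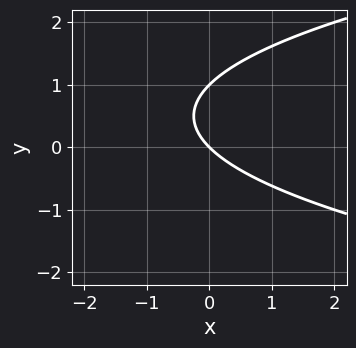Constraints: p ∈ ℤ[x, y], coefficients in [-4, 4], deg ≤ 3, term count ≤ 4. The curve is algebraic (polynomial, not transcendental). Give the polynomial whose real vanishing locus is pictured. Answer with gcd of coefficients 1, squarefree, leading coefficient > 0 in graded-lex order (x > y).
deg p = 2.
From the axis intercepts and sections: one x-axis crossing is at x = 0; among the integer gridlines, it crosses the y-axis at y ∈ {0, 1}.
Assembling these constraints gives the stated polynomial.

y^2 - x - y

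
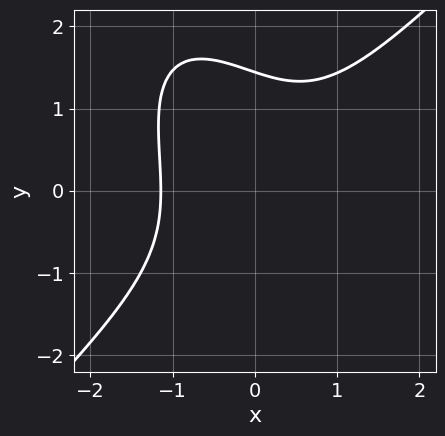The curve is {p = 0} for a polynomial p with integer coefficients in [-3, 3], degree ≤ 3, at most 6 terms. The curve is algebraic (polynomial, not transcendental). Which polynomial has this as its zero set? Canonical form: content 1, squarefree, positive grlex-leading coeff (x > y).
1. Degree: the shape is more complex than any degree-2 curve, so deg p = 3.
2. Matching integer coefficients to the picture gives p.

2*x^3 - x*y^2 - y^3 + 3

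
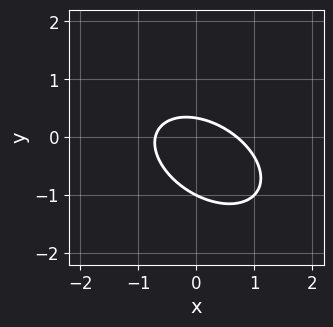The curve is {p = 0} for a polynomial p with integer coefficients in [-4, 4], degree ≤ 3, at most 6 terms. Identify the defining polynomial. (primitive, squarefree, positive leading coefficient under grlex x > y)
2*x^2 + 2*x*y + 3*y^2 + 2*y - 1

1. deg p = 2. A generic line meets the curve in up to 2 points.
2. From the visible intercepts: one y-axis crossing is at y = -1.
3. Matching integer coefficients to the picture gives p.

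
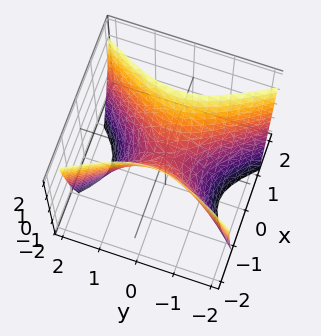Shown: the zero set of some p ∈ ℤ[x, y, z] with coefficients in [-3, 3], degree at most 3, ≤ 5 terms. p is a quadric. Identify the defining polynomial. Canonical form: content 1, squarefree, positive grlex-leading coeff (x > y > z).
First, the degree is 2 — a hyperbolic paraboloid; a quadric.
Next, symmetries: mirror symmetry y ↦ −y ⇒ only even powers of y; mirror symmetry x ↦ −x ⇒ only even powers of x.
Then, from the axis intercepts and sections: it crosses the z-axis at the gridline z = 0; one y-axis crossing is at y = 0; one x-axis crossing is at x = 0.
Finally, matching integer coefficients to the picture gives p.

2*x^2 - y^2 - z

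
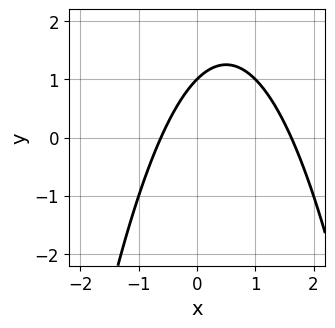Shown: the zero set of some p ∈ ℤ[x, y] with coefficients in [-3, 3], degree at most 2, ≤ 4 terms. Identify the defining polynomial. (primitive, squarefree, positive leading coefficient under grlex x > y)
x^2 - x + y - 1

1. Degree: the shape is more complex than any degree-1 curve, so deg p = 2.
2. From the axis intercepts and sections: it meets the y-axis at y = 1 (among the integer gridlines).
3. The integer polynomial consistent with all of this is the stated p.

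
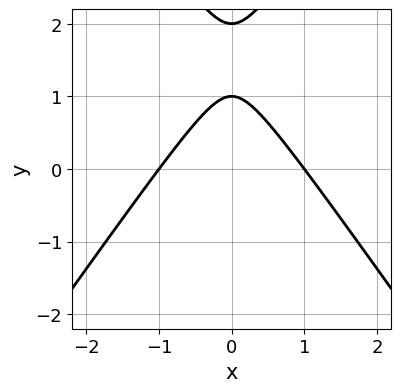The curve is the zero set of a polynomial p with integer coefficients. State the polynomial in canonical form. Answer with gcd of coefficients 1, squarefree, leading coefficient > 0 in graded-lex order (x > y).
2*x^2 - y^2 + 3*y - 2

Degree: no degree-1 curve has this shape, so deg p = 2.
Symmetries: mirror symmetry x ↦ −x ⇒ only even powers of x.
Observable constraints: among the integer gridlines, it crosses the x-axis at x ∈ {-1, 1}; the y-axis gridline crossings are at y ∈ {1, 2}.
Matching integer coefficients to the picture gives p.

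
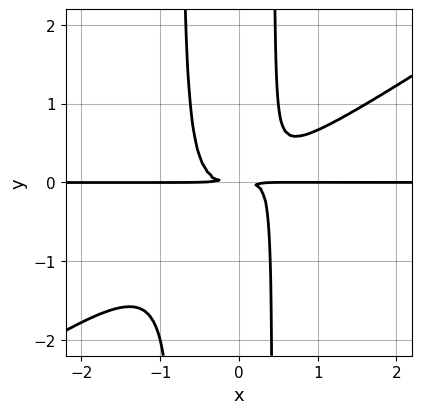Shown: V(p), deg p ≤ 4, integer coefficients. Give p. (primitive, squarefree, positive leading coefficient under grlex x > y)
1. deg p = 4. A generic line meets the curve in up to 4 points.
2. From the visible intercepts: every point of the x-axis in the box is on the curve.
3. Assembling these constraints gives the stated polynomial.

2*x^3*y - 3*x^2*y^2 - x*y^2 + y^2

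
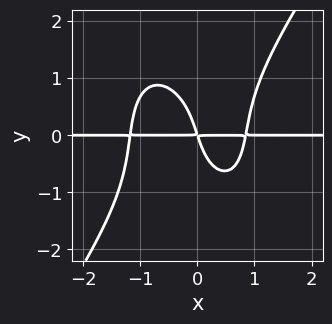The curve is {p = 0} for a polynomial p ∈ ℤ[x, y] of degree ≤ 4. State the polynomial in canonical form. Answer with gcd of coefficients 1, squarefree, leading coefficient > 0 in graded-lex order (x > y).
3*x^3*y - y^4 + x^2*y - 3*x*y - y^2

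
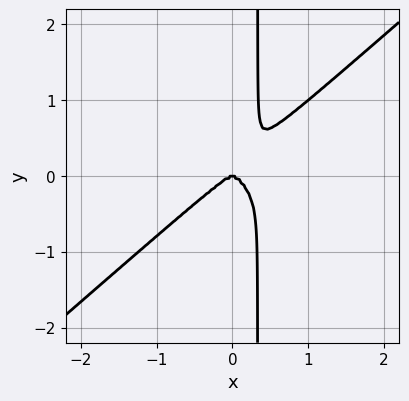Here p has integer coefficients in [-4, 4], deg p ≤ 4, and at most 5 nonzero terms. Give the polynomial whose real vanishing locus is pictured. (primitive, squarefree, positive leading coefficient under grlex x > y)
2*x^4 - 3*x*y^3 + y^3

(a) The degree is 4 — a generic line meets the curve in up to 4 points.
(b) Observable constraints: one y-axis crossing is at y = 0; it crosses the x-axis at the gridline x = 0.
(c) The integer polynomial consistent with all of this is the stated p.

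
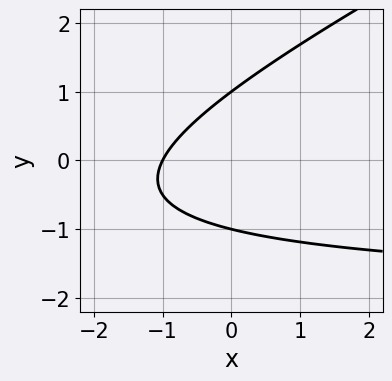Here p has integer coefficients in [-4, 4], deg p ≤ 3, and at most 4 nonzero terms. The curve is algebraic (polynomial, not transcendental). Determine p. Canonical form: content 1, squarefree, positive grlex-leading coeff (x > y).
x*y - 2*y^2 + 2*x + 2

(a) deg p = 2.
(b) Checking where it meets the axes: the y-axis gridline crossings are at y ∈ {-1, 1}; it crosses the x-axis at the gridline x = -1.
(c) Solving for integer coefficients yields p as stated.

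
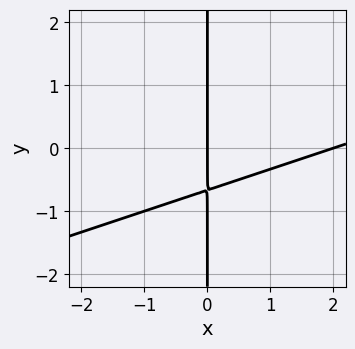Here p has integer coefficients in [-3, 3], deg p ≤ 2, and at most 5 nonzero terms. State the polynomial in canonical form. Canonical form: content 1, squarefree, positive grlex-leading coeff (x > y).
deg p = 2. A generic line meets the curve in up to 2 points.
From the visible intercepts: the x-axis gridline crossings are at x ∈ {0, 2}; the visible y-axis segment lies entirely on the curve.
Fitting integer coefficients to these (and the overall shape) gives p.

x^2 - 3*x*y - 2*x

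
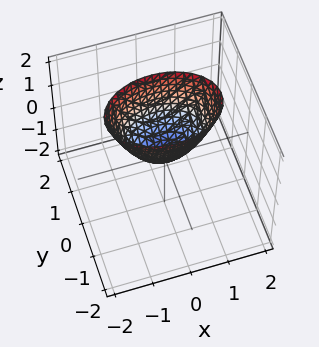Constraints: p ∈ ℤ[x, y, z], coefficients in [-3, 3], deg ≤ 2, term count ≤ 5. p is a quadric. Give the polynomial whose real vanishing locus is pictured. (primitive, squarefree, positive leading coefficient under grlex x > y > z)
(a) deg p = 2.
(b) Symmetries: mirror symmetry x ↦ −x ⇒ only even powers of x; it's symmetric under y → −y, forcing even powers of y.
(c) Checking where it meets the axes: one x-axis crossing is at x = 0; it crosses the z-axis at the gridline z = 0; it crosses the y-axis at the gridline y = 0.
(d) These observations pin down the coefficients.

x^2 + 2*y^2 - z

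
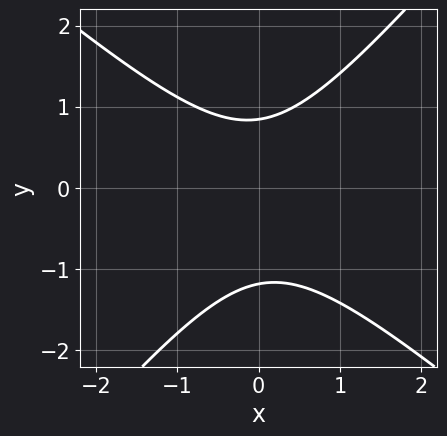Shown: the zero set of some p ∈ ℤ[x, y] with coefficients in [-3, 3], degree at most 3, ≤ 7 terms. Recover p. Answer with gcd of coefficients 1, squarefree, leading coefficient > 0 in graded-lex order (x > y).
3*x^2 + x*y - 3*y^2 - y + 3

First, the degree is 2 — a generic line meets the curve in up to 2 points.
Next, against the integer gridlines: no x-intercept at any integer in the box.
Finally, the integer polynomial consistent with all of this is the stated p.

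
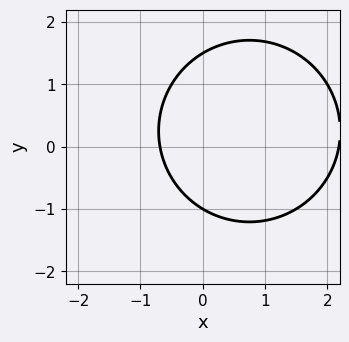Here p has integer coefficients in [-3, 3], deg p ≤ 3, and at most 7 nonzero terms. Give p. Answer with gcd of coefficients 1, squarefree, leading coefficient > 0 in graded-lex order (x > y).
2*x^2 + 2*y^2 - 3*x - y - 3

First, degree: the shape is more complex than any degree-1 curve, so deg p = 2.
Then, observable constraints: it meets the y-axis at y = -1 (among the integer gridlines).
Finally, these observations pin down the coefficients.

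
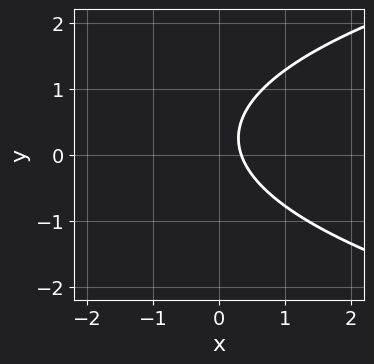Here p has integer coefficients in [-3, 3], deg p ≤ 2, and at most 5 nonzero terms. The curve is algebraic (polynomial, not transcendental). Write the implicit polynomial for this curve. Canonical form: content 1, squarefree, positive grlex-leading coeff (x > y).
2*y^2 - 3*x - y + 1

(a) The degree is 2 — a generic line meets the curve in up to 2 points.
(b) Checking where it meets the axes: it misses every integer gridline on the y-axis.
(c) Assembling these constraints gives the stated polynomial.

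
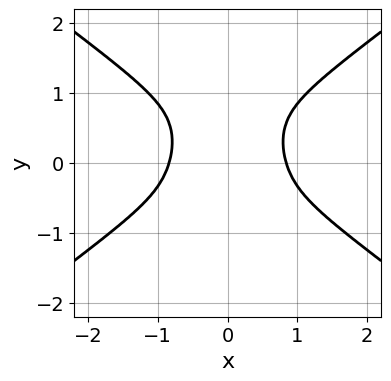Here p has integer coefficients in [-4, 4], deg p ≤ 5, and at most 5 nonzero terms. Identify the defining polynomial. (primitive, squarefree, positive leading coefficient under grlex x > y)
2*x^4 - 3*x^2*y^2 - y^4 + 2*x^2*y - 1

1. The degree is 4 — a generic line meets the curve in up to 4 points.
2. Symmetries: the x ↦ −x reflection is a symmetry, so x appears only in even powers.
3. From the visible intercepts: the curve avoids every integer y-axis point in the box.
4. These observations pin down the coefficients.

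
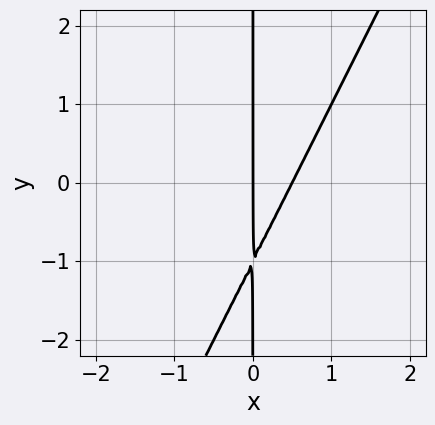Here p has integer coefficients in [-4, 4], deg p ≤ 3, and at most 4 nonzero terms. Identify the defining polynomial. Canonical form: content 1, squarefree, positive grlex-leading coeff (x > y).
deg p = 2. The shape is more complex than any degree-1 curve.
Checking where it meets the axes: every point of the y-axis in the box is on the curve; it crosses the x-axis at the gridline x = 0.
The integer polynomial consistent with all of this is the stated p.

2*x^2 - x*y - x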